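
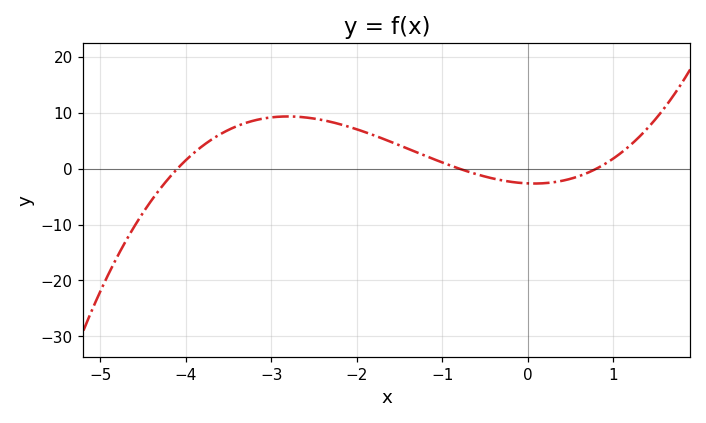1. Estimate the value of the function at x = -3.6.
6.16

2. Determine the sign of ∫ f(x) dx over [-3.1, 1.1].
positive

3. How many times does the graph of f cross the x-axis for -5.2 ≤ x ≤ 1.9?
3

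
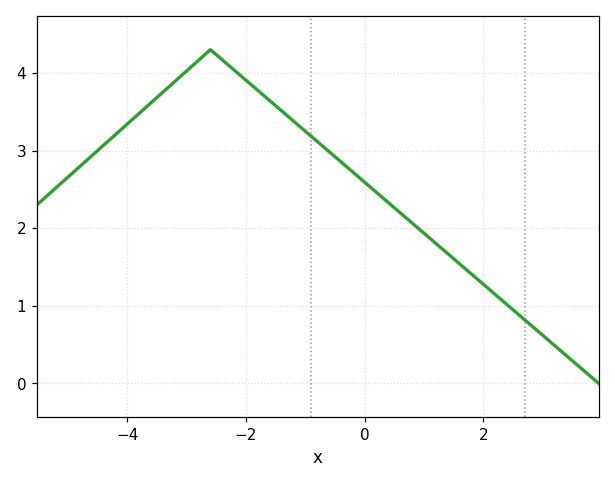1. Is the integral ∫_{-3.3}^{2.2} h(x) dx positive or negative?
positive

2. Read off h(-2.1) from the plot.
3.97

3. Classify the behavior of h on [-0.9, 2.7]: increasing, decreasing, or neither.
decreasing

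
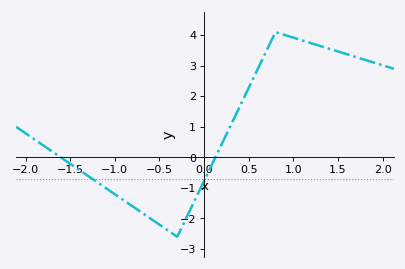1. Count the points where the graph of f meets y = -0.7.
2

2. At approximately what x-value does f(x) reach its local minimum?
-0.301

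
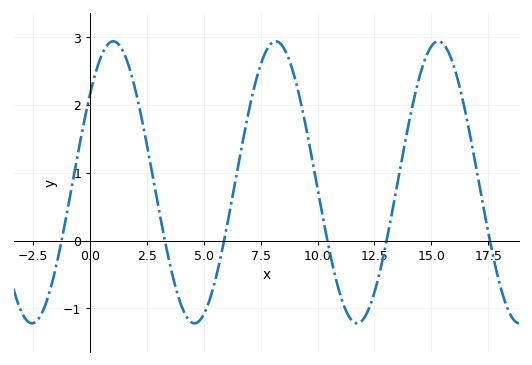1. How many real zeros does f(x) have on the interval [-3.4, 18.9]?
6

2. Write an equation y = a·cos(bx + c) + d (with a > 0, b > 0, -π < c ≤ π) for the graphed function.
y = 2.08cos(0.88x - 0.9) + 0.86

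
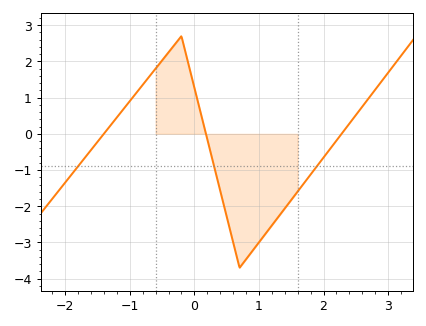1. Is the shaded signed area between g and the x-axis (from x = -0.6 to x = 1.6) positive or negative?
negative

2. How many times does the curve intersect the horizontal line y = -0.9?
3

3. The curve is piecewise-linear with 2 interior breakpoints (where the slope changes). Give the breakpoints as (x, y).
(-0.2, 2.7); (0.7, -3.7)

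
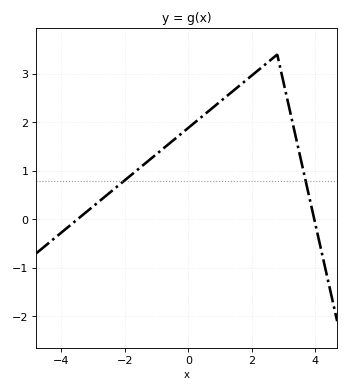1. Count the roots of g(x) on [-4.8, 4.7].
2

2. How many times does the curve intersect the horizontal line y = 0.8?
2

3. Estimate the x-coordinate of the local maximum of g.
2.8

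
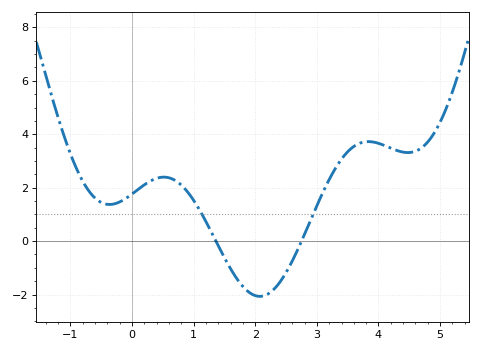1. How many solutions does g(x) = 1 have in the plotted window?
2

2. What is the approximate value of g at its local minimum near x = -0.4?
1.37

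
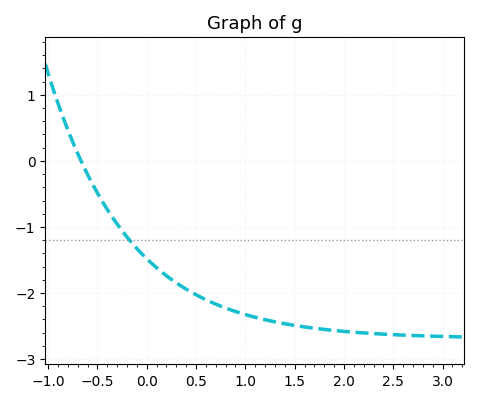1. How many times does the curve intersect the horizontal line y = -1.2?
1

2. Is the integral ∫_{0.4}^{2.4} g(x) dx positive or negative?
negative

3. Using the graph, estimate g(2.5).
-2.6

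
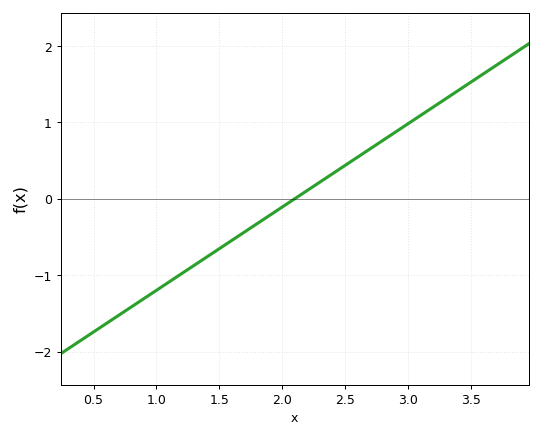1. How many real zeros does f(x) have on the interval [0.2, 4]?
1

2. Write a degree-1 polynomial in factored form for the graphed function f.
y = 1.09(x - 2.1)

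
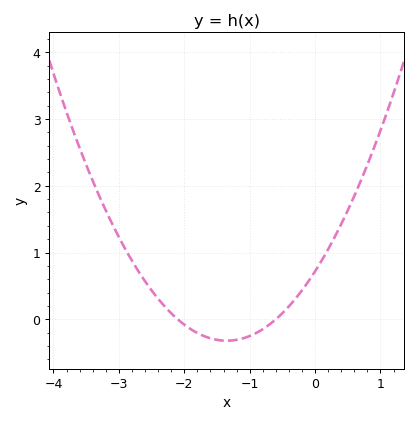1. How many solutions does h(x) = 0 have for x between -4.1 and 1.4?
2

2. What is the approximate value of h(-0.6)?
0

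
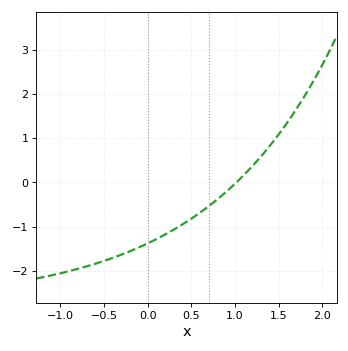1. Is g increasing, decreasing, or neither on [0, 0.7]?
increasing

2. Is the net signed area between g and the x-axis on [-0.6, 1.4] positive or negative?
negative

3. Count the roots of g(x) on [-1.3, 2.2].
1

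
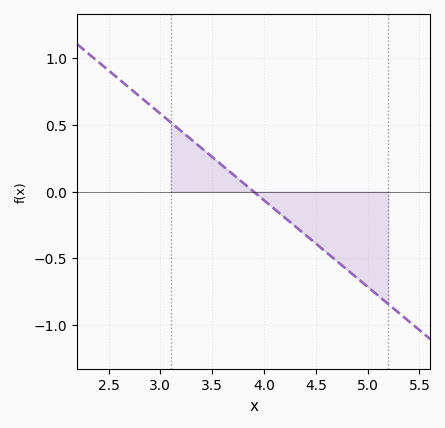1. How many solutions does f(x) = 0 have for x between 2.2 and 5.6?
1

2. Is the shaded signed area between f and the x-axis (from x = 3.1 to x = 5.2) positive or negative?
negative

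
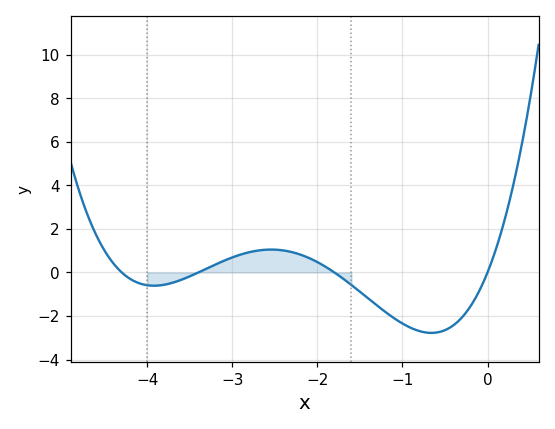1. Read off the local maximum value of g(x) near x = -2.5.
1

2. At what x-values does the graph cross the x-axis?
-4.3, -3.4, -1.8, 0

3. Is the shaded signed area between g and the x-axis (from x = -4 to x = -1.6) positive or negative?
positive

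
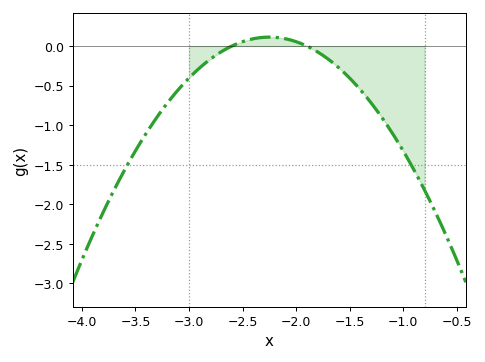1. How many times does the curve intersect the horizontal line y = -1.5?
2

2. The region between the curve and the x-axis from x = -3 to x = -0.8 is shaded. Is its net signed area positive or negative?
negative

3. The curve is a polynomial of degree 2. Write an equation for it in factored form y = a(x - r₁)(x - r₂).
y = -0.92(x + 2.6)(x + 1.9)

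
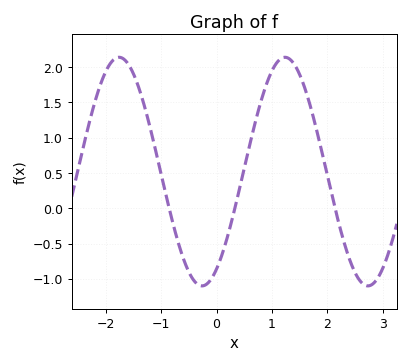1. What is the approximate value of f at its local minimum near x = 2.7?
-1.1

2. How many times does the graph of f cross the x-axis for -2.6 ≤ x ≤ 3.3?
3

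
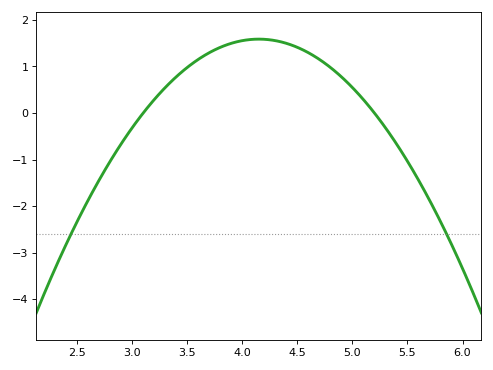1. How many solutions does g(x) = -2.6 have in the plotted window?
2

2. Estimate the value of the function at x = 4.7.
1.2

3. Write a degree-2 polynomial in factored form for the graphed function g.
y = -1.44(x - 3.1)(x - 5.2)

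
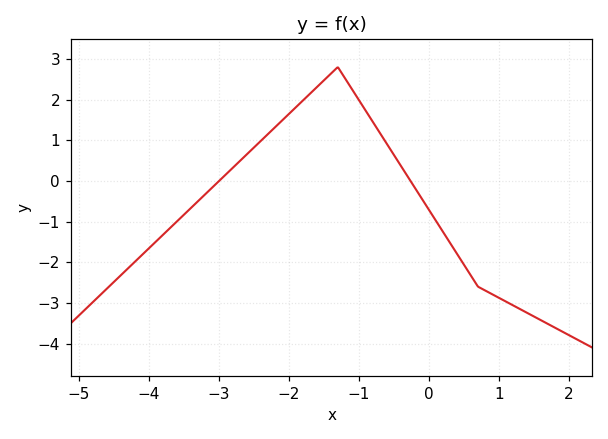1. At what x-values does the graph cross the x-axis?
-3, -0.3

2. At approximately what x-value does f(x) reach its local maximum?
-1.3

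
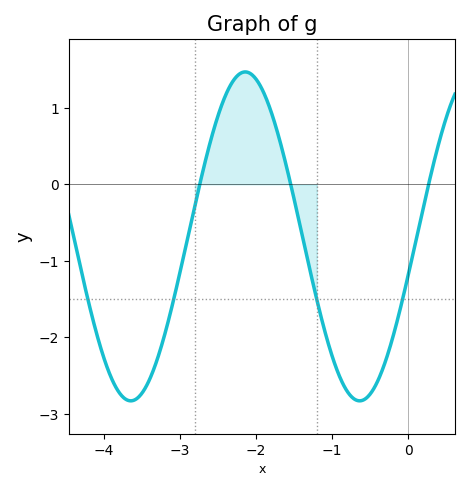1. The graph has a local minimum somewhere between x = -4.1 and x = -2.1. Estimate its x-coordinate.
-3.64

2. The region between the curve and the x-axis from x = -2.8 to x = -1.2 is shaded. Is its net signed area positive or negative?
positive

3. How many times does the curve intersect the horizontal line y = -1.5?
4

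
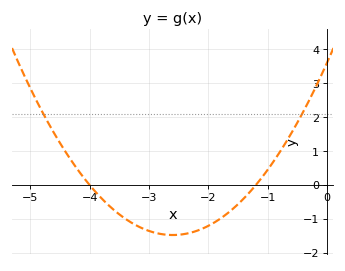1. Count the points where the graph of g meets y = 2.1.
2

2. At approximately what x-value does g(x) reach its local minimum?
-2.6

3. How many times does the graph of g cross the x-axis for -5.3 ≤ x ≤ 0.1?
2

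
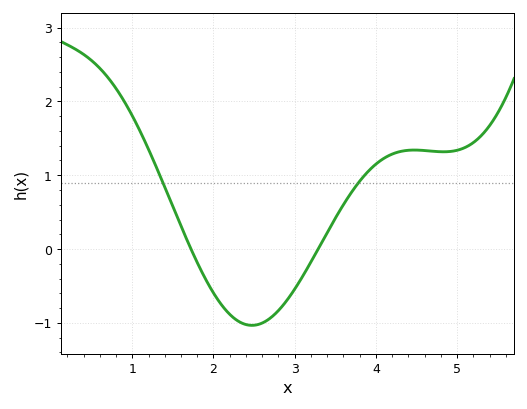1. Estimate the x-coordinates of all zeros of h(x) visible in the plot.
1.72, 3.29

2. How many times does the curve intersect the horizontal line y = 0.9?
2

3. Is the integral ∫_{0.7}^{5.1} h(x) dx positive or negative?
positive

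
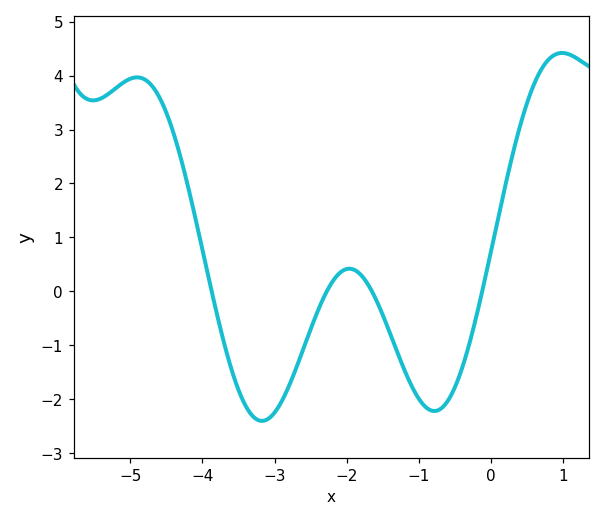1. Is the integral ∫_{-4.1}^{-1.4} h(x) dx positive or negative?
negative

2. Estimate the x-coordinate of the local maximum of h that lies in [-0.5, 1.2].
0.989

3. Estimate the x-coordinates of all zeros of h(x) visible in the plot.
-3.87, -2.28, -1.65, -0.119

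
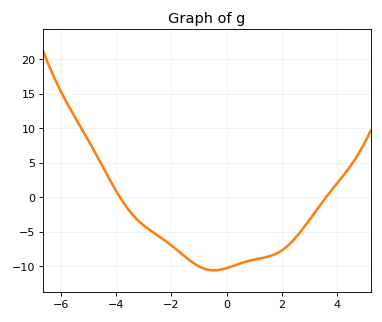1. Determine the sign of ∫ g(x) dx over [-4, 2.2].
negative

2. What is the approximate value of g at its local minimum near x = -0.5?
-10.5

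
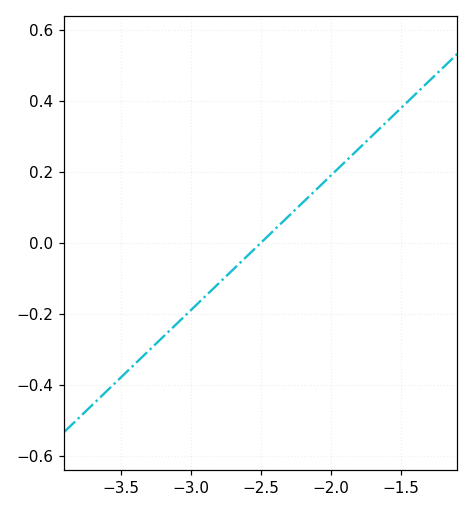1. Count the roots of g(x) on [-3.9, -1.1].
1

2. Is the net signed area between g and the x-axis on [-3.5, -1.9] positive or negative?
negative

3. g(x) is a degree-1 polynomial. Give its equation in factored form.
y = 0.38(x + 2.5)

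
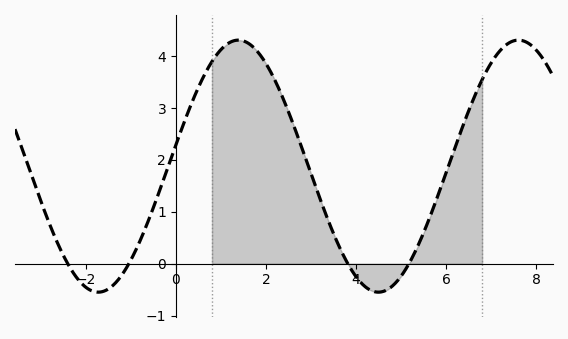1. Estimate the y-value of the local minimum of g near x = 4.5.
-0.55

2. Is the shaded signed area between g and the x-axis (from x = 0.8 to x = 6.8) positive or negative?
positive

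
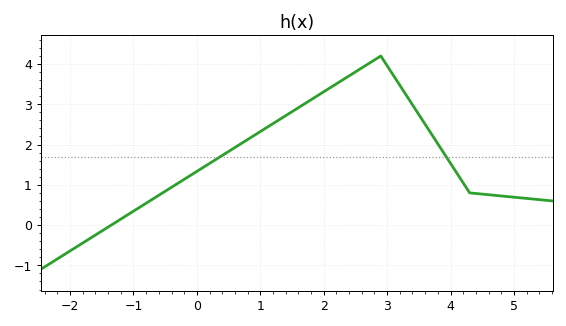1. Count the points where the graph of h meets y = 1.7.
2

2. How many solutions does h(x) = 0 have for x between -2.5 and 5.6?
1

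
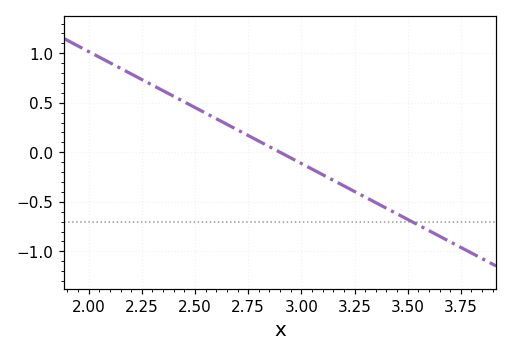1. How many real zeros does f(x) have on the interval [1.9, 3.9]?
1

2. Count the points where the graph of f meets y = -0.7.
1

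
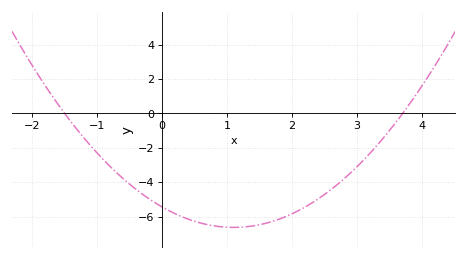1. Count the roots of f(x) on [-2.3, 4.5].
2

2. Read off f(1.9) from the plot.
-6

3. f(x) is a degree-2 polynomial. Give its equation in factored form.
y = 0.98(x + 1.5)(x - 3.7)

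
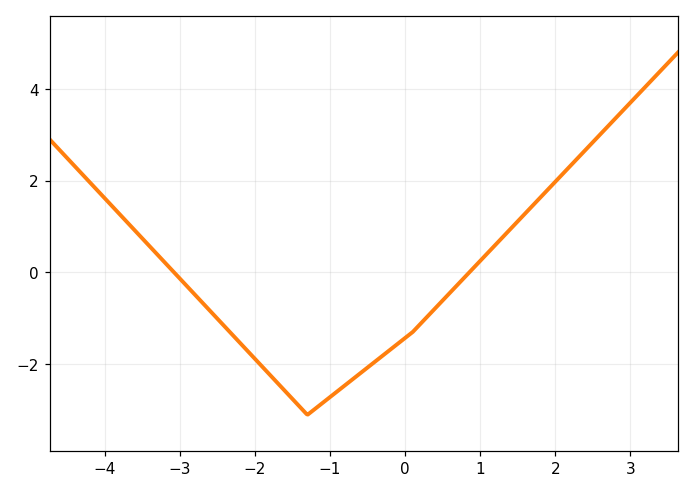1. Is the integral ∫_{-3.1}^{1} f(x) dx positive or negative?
negative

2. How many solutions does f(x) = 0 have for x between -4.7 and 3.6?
2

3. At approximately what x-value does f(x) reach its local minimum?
-1.2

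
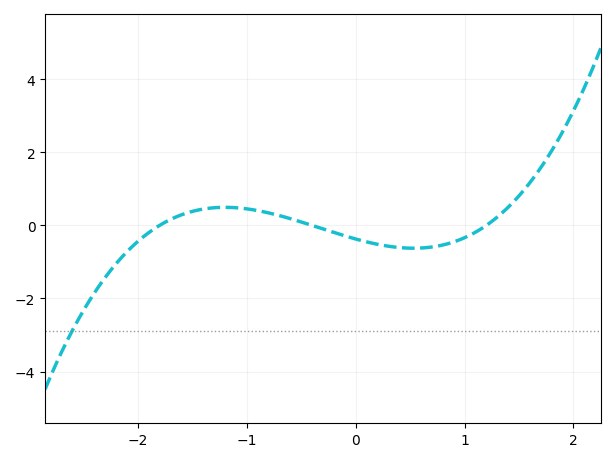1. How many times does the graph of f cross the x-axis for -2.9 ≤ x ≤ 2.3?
3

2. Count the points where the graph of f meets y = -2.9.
1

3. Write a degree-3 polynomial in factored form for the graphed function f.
y = 0.43(x + 1.8)(x + 0.4)(x - 1.2)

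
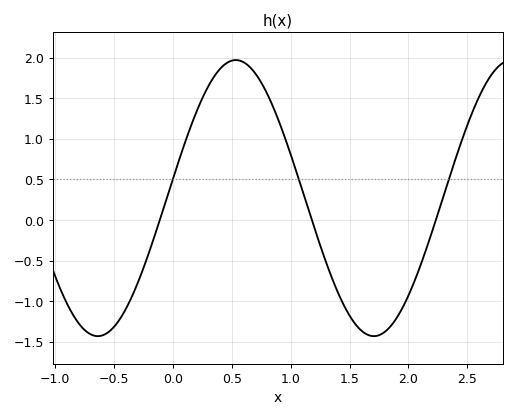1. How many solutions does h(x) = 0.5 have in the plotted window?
3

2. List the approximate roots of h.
-0.1, 1.2, 2.2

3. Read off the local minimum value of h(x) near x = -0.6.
-1.45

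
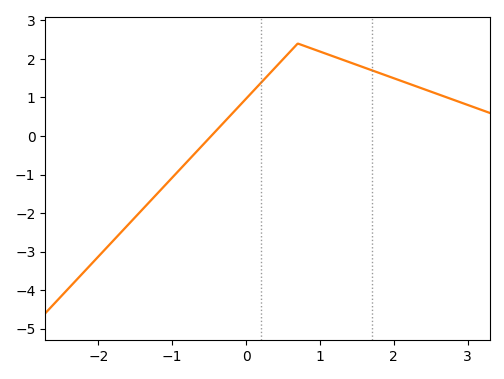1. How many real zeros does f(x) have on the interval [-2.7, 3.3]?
1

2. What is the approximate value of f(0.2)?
1.4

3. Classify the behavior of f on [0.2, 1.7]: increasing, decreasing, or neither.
neither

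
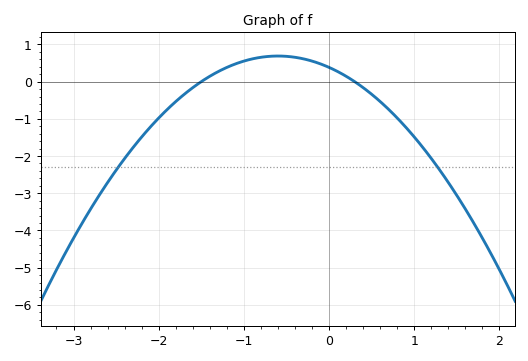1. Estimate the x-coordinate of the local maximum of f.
-0.6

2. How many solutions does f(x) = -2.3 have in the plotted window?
2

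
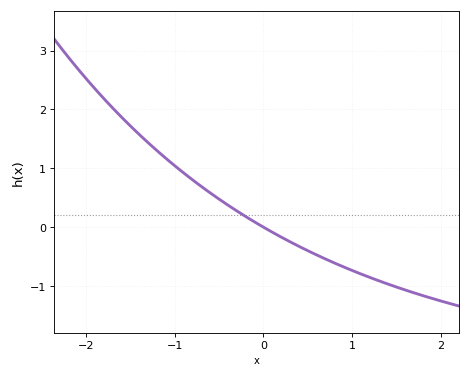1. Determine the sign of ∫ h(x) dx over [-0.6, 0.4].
positive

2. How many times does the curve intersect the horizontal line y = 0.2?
1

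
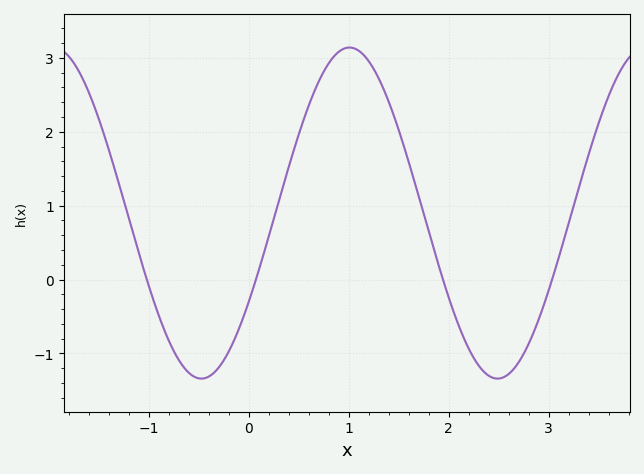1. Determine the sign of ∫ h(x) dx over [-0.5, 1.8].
positive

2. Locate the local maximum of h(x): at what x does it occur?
1.01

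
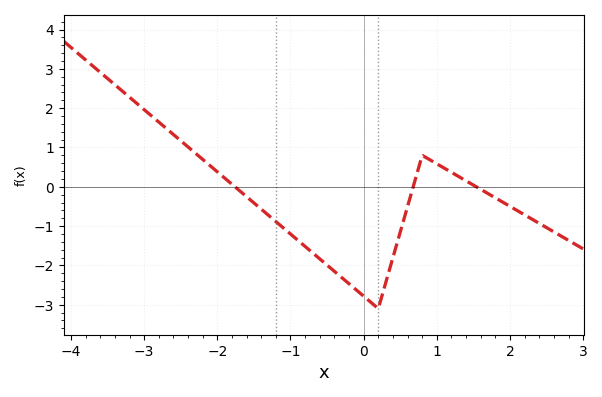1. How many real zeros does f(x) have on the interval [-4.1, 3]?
3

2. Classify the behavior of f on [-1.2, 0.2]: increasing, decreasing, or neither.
decreasing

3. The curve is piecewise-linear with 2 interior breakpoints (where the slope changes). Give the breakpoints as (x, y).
(0.2, -3.1); (0.8, 0.8)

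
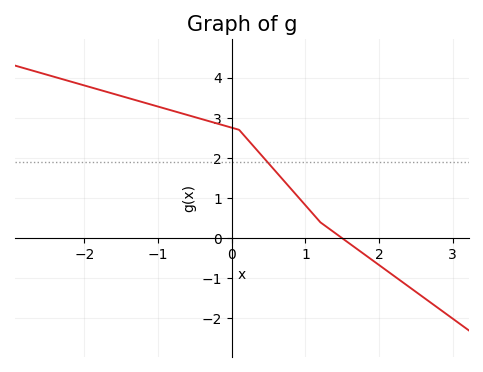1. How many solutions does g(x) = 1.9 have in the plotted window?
1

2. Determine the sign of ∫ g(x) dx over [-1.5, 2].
positive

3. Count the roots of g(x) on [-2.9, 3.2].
1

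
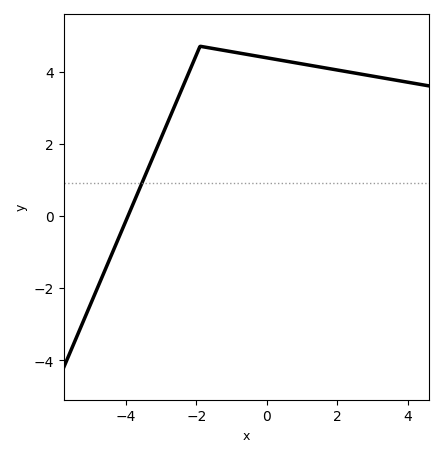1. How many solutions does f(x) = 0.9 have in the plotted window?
1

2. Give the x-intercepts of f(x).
-3.94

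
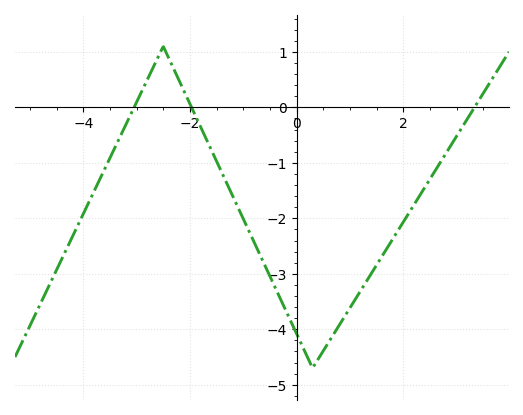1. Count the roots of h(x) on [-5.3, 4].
3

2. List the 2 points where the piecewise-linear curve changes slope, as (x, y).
(-2.5, 1.1); (0.3, -4.7)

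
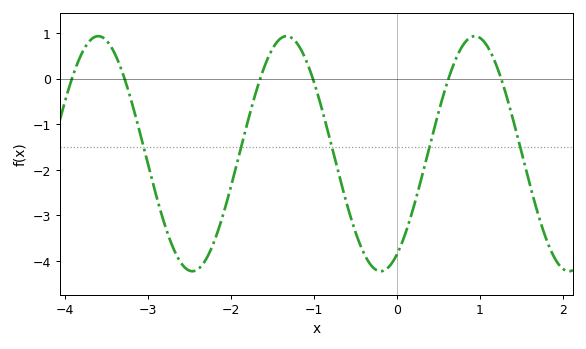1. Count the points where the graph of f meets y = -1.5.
5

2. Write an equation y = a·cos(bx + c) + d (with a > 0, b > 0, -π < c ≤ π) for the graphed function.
y = 2.58cos(2.77x - 2.6) - 1.65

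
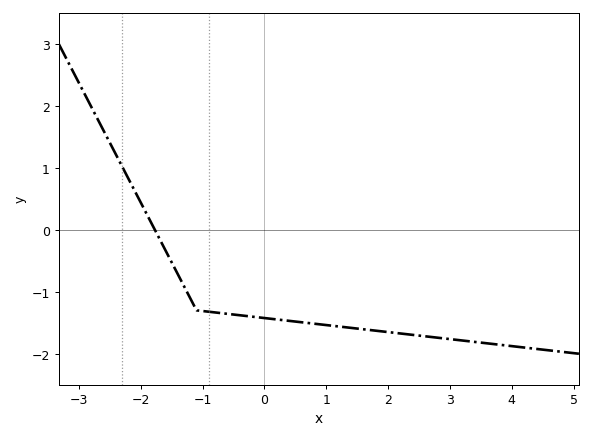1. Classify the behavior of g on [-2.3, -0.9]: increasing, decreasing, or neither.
decreasing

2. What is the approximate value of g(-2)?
0.4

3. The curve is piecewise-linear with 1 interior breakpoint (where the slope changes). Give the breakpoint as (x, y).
(-1.1, -1.3)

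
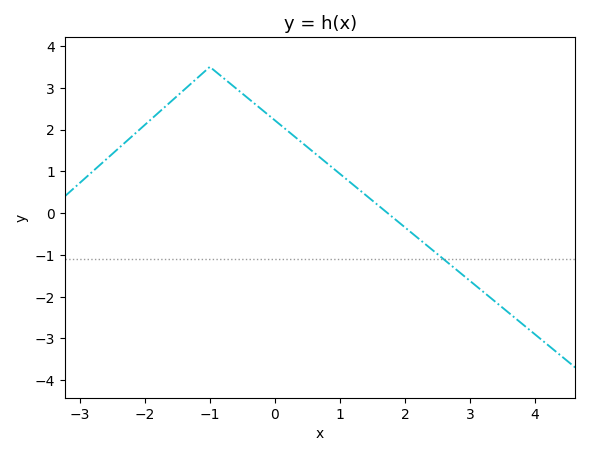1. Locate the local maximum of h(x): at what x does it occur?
-1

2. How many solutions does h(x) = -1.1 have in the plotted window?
1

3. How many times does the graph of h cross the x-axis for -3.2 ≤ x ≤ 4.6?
1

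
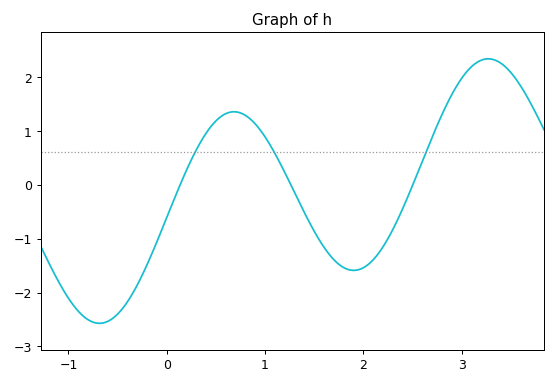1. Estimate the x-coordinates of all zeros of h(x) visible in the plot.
0.1, 1.3, 2.5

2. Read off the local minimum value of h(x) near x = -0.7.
-2.6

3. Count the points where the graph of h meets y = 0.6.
3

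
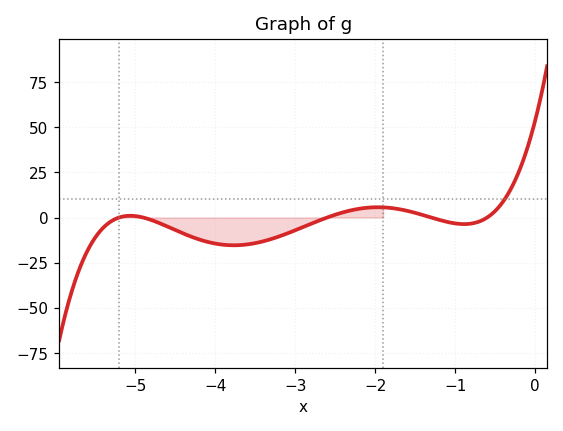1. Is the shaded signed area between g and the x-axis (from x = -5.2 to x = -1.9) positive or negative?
negative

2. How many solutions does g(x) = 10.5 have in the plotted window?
1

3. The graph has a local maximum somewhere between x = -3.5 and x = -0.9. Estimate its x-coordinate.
-1.97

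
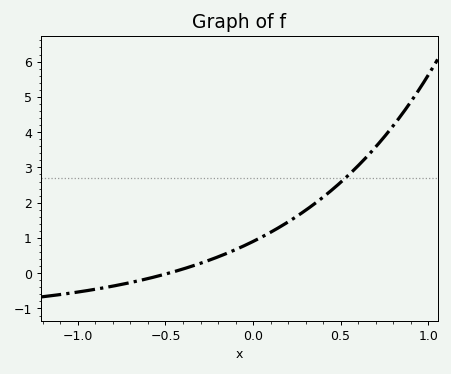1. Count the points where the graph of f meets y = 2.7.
1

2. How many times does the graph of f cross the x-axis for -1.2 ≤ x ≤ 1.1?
1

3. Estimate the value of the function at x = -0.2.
0.5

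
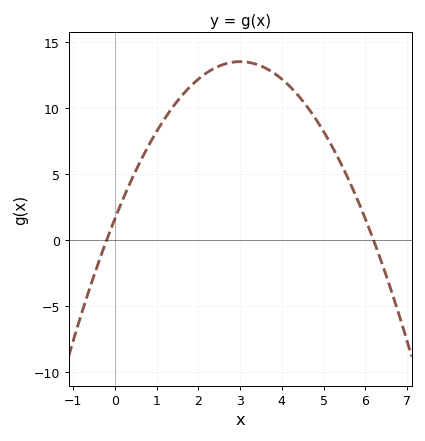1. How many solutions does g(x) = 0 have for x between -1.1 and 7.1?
2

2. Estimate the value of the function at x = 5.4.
6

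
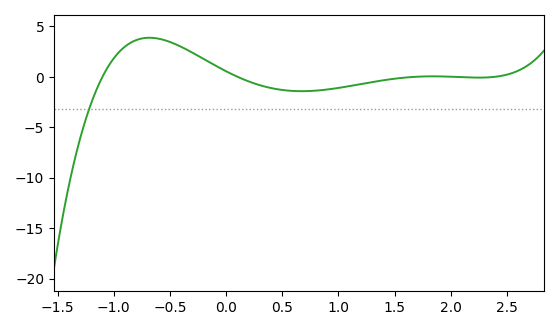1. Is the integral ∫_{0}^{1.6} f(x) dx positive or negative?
negative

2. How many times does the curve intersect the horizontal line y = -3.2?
1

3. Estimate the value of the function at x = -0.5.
3.5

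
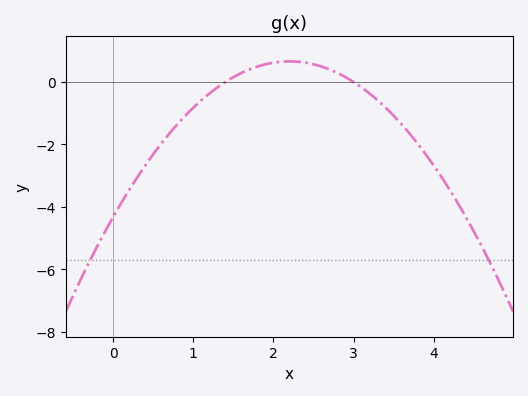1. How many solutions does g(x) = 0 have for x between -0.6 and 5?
2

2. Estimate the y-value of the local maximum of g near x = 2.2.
0.6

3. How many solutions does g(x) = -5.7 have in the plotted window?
2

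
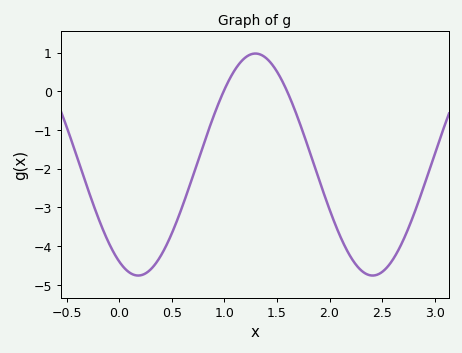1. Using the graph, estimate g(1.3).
0.98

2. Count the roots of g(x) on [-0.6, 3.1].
2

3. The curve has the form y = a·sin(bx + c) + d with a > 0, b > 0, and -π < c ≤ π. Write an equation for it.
y = 2.87sin(2.82x - 2.08) - 1.89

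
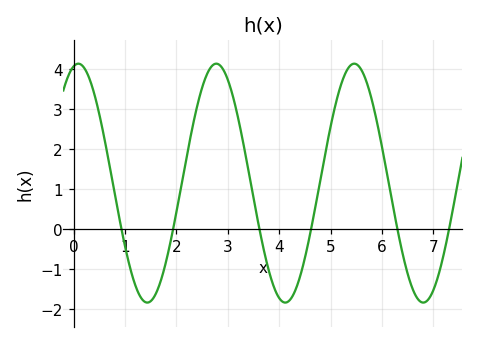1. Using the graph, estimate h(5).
2.56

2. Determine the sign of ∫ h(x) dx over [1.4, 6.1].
positive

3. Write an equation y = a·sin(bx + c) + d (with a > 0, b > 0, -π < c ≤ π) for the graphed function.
y = 2.99sin(2.34x + 1.36) + 1.14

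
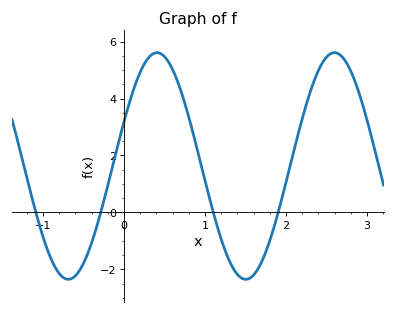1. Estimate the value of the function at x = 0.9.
2.26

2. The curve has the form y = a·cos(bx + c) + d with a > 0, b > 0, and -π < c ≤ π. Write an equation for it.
y = 3.98cos(2.87x - 1.17) + 1.63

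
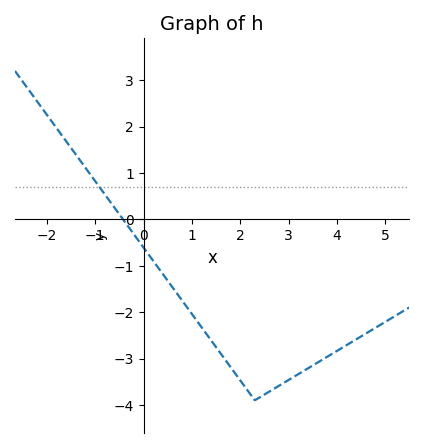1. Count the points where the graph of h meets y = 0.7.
1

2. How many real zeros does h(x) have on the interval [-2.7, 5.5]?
1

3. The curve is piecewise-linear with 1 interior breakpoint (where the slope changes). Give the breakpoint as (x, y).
(2.3, -3.9)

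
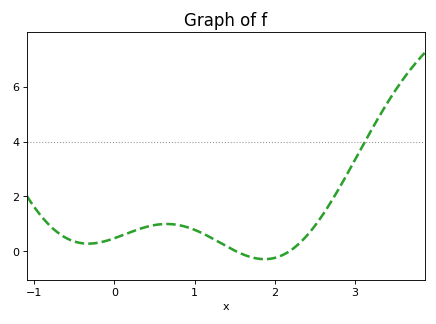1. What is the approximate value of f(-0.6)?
0.4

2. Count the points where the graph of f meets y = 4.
1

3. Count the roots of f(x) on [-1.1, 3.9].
2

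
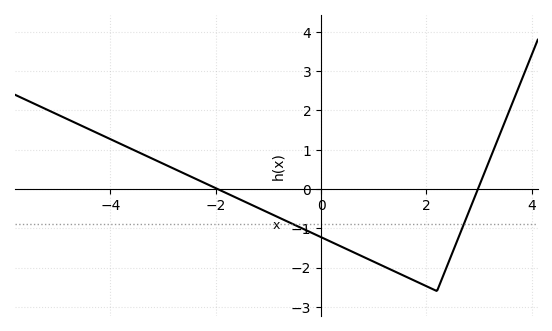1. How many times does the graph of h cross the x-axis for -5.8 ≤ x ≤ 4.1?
2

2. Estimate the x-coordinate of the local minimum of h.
2.2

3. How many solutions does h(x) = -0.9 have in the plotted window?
2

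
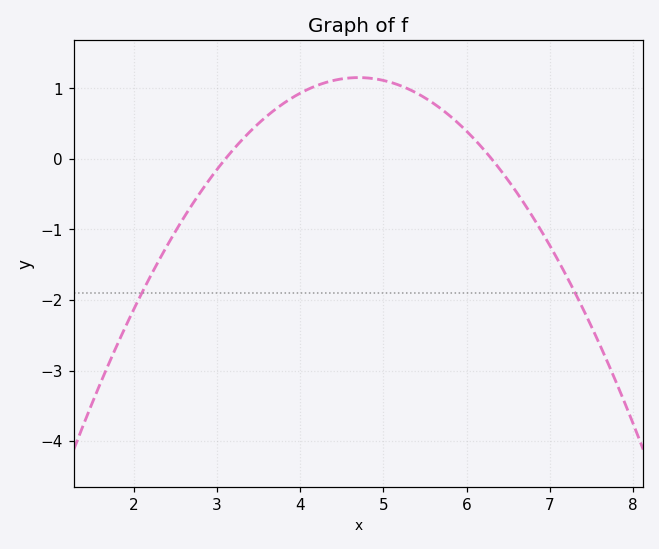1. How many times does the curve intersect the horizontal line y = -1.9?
2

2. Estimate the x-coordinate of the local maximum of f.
4.7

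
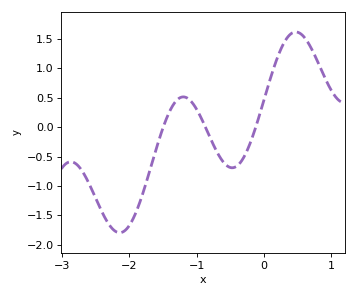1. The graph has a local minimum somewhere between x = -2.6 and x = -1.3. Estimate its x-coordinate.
-2.14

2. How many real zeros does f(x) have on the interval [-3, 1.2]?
3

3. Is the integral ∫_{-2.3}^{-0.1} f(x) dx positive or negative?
negative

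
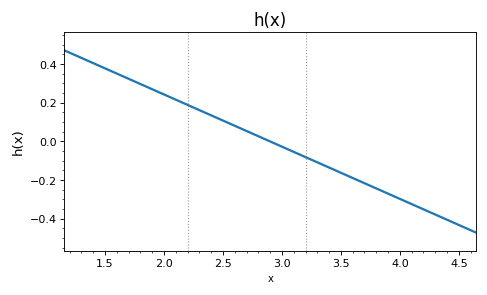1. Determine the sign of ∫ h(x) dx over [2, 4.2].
negative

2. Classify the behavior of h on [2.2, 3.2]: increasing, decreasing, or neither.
decreasing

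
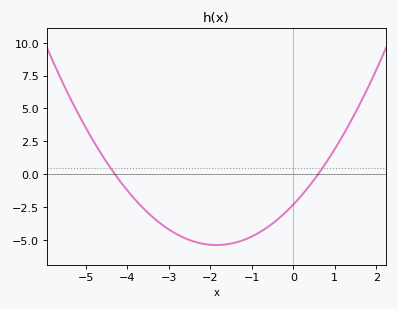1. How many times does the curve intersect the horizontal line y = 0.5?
2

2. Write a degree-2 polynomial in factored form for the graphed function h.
y = 0.9(x + 4.3)(x - 0.6)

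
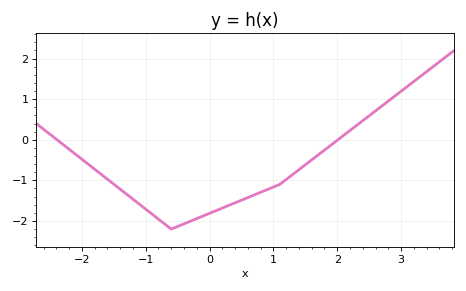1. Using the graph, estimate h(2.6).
0.712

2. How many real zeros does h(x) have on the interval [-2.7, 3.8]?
2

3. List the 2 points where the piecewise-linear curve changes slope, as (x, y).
(-0.6, -2.2); (1.1, -1.1)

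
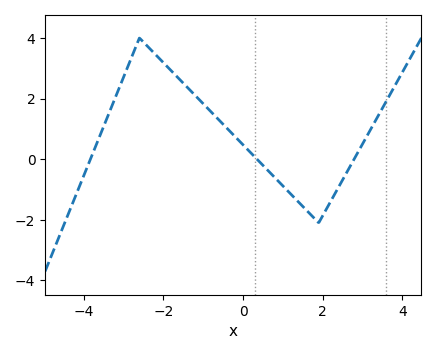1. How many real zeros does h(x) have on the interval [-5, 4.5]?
3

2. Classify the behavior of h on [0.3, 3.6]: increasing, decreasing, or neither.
neither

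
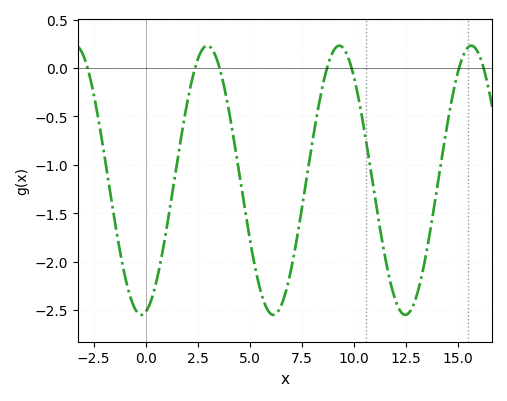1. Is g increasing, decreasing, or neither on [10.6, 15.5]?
neither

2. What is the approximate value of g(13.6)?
-1.78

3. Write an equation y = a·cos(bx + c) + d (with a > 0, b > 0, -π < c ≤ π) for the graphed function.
y = 1.39cos(0.99x - 2.93) - 1.16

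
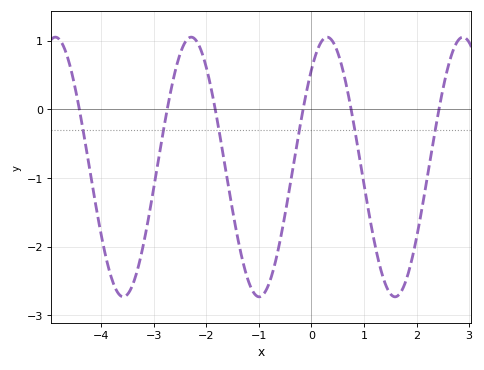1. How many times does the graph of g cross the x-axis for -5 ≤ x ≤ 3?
6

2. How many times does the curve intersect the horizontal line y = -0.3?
6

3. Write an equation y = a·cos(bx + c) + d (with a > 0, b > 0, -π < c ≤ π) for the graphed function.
y = 1.89cos(2.4x - 0.72) - 0.84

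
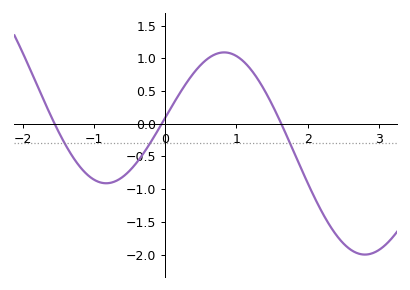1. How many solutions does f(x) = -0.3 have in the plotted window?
3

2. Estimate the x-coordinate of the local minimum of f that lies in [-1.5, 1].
-0.8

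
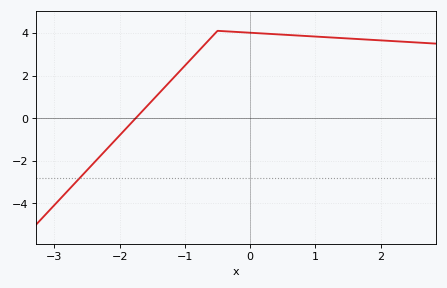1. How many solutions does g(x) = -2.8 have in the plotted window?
1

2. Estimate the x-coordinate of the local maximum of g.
-0.498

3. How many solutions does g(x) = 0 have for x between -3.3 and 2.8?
1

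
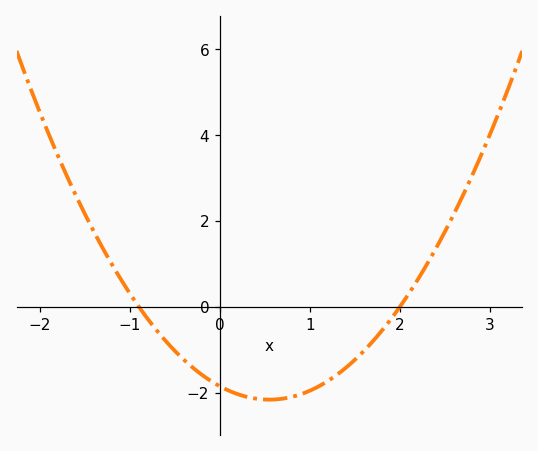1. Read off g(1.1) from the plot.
-1.85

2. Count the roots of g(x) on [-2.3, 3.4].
2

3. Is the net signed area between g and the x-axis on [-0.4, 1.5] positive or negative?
negative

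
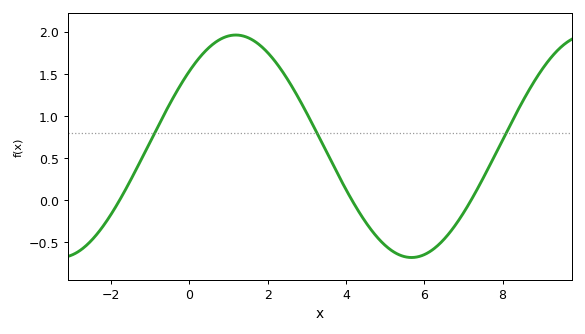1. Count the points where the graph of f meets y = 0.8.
3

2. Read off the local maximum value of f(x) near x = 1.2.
1.96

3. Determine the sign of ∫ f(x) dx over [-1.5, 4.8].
positive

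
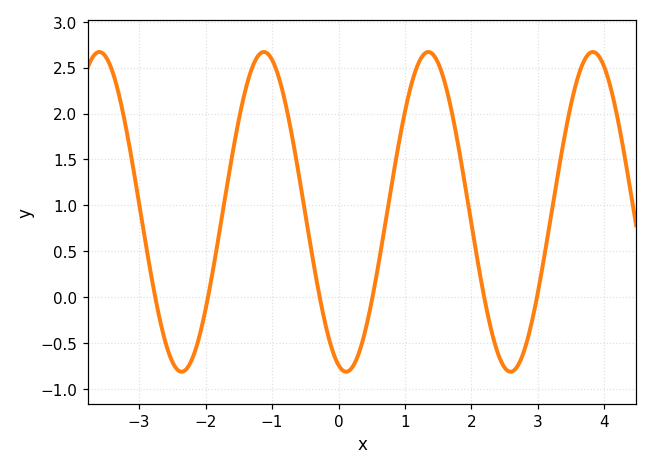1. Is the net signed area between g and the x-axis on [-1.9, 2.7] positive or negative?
positive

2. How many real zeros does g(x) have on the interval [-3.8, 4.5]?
6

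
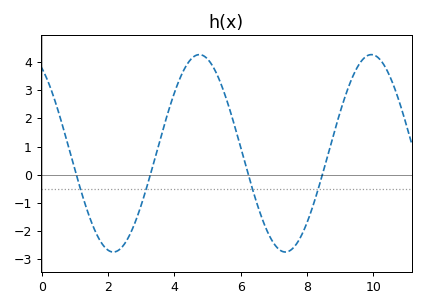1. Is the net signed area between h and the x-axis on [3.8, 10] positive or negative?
positive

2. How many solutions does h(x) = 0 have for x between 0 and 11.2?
4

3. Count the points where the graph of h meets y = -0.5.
4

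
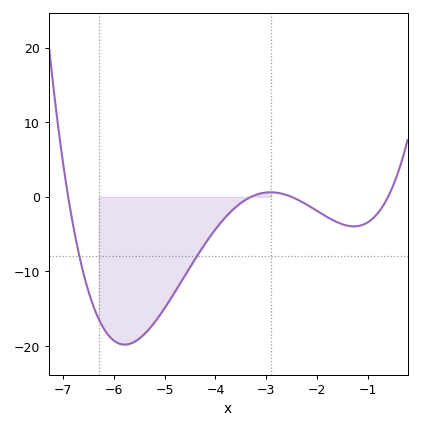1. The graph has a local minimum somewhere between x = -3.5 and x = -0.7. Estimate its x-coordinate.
-1.27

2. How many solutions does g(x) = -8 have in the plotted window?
2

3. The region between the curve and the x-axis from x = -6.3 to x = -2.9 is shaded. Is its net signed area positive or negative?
negative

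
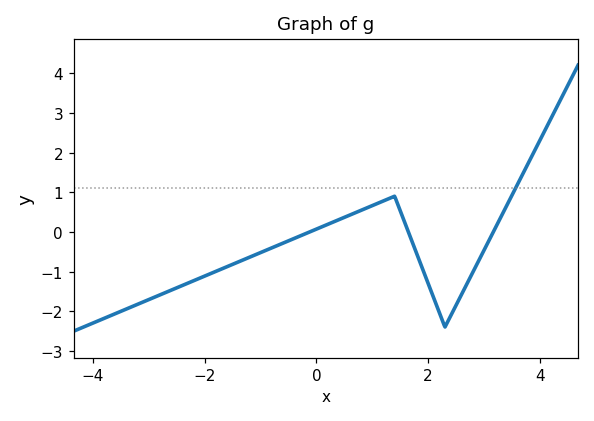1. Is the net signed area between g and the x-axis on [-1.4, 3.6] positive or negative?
negative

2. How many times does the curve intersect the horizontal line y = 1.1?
1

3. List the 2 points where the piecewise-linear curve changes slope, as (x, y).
(1.4, 0.9); (2.3, -2.4)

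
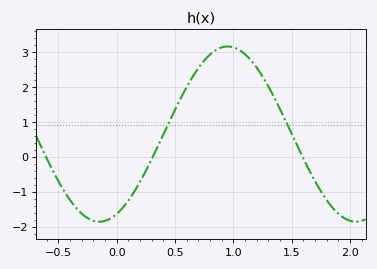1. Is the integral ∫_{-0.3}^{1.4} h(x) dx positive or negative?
positive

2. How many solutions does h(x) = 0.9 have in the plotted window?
2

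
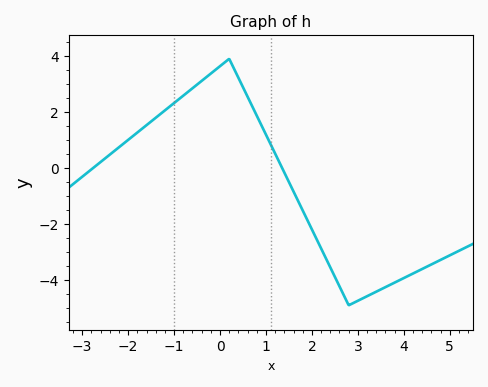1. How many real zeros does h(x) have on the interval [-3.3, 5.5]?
2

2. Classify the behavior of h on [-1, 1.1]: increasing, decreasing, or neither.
neither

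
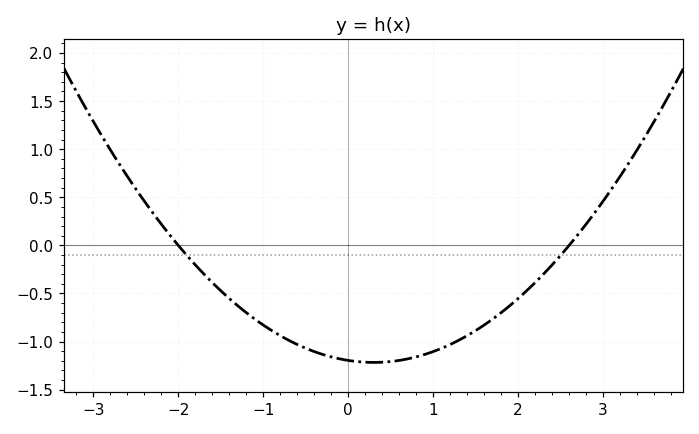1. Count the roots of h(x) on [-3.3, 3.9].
2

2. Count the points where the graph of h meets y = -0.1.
2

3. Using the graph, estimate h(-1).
-0.828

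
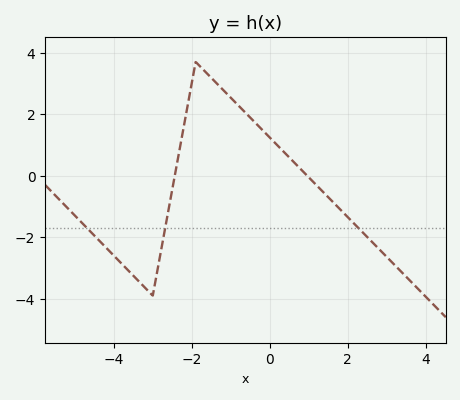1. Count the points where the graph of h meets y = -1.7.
3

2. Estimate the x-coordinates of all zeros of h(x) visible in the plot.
-2.4, 1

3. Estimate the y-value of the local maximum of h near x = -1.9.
3.6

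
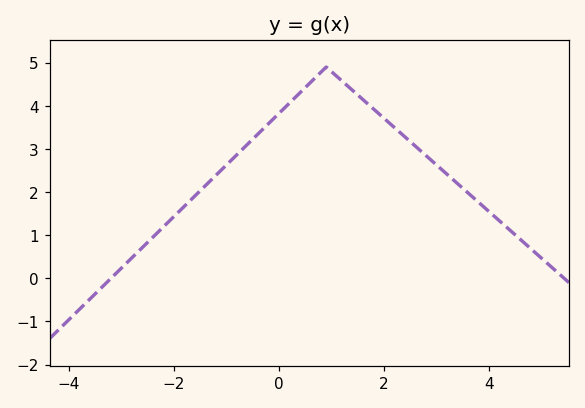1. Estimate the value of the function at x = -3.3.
-0.1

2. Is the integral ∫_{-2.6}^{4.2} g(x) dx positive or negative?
positive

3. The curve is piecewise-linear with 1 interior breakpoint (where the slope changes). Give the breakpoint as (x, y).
(0.9, 4.9)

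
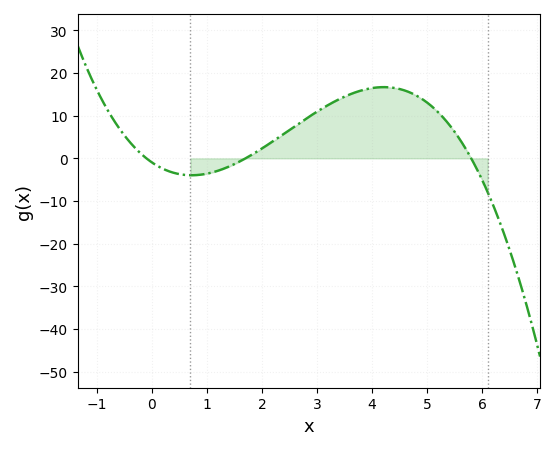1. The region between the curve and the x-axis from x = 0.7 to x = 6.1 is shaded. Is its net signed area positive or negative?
positive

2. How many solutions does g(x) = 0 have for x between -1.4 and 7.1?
3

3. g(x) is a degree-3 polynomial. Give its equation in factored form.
y = -0.97(x + 0.1)(x - 1.7)(x - 5.8)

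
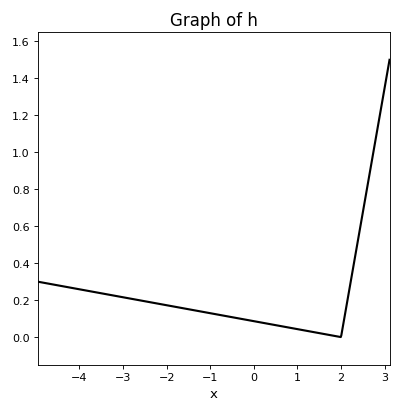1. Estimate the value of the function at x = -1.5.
0.16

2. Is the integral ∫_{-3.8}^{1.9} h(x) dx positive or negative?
positive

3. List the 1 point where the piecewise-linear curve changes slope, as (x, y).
(2, 0)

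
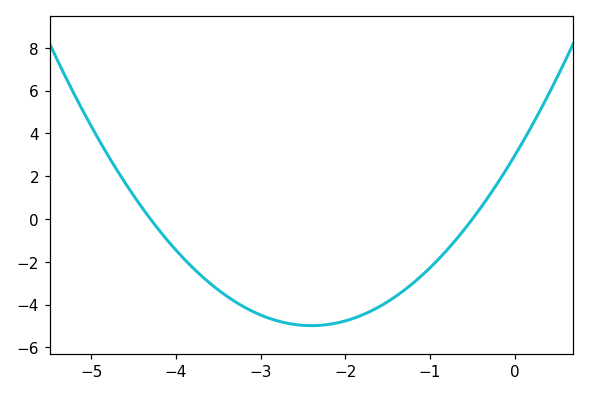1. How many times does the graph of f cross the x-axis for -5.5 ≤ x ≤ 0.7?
2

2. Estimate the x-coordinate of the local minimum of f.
-2.4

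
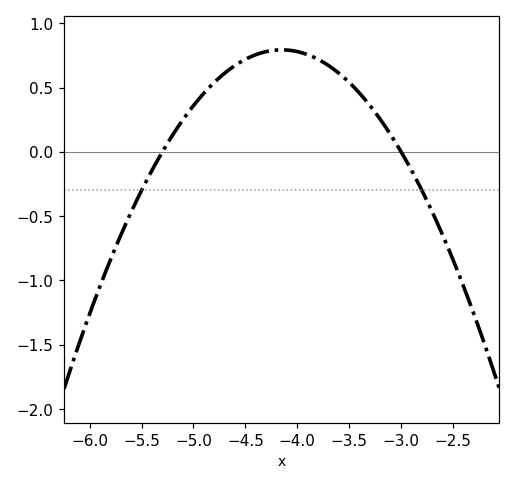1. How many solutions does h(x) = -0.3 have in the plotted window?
2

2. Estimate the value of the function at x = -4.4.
0.756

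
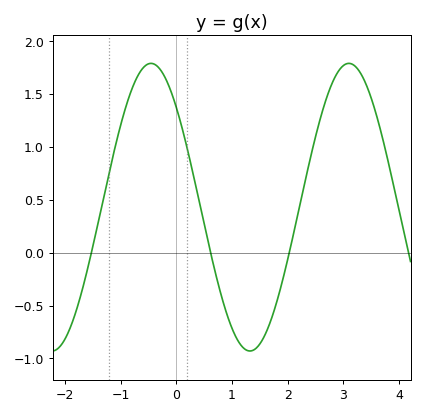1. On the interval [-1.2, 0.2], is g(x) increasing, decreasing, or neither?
neither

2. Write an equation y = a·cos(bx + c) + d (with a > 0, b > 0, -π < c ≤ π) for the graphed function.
y = 1.36cos(1.77x + 0.802) + 0.43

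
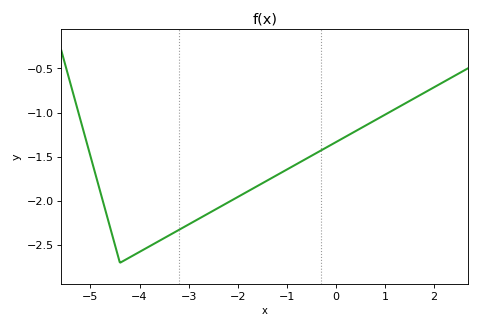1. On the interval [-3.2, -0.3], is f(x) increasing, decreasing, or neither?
increasing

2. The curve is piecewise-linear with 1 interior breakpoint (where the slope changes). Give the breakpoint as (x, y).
(-4.4, -2.7)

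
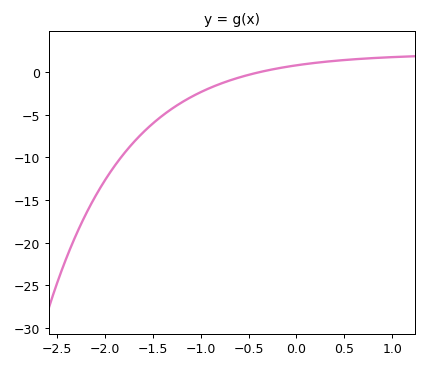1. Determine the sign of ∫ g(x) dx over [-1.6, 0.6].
negative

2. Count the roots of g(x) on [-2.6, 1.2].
1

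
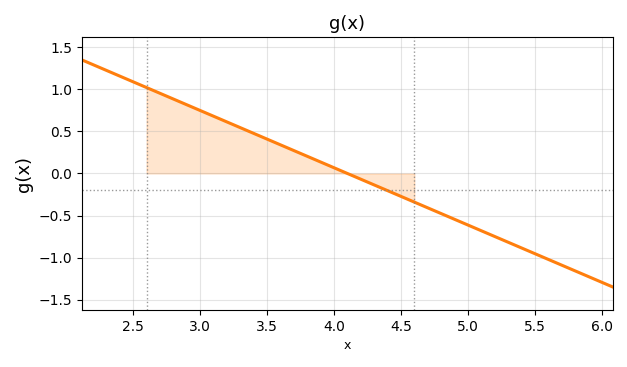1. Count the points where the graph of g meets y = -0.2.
1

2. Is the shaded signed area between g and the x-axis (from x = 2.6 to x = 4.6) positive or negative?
positive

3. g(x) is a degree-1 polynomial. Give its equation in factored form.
y = -0.68(x - 4.1)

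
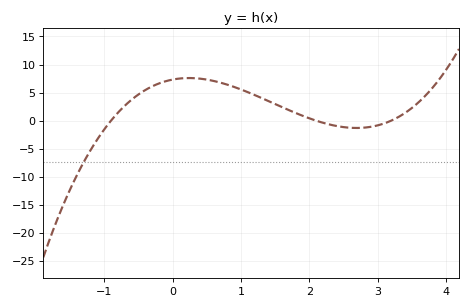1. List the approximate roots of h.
-0.9, 2.1, 3.2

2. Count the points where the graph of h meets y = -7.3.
1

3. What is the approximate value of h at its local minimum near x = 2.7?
-1.5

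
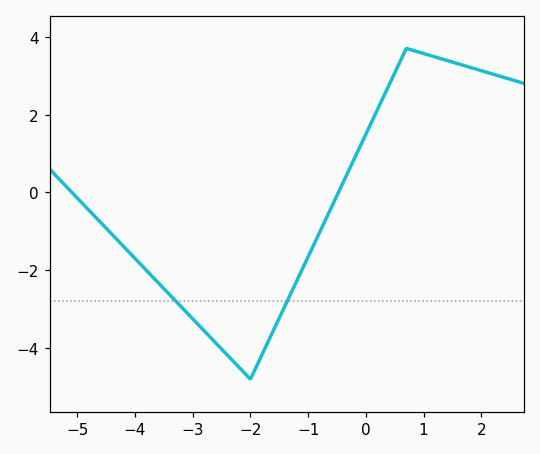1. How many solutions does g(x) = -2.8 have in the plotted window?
2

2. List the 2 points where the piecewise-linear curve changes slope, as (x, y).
(-2, -4.8); (0.7, 3.7)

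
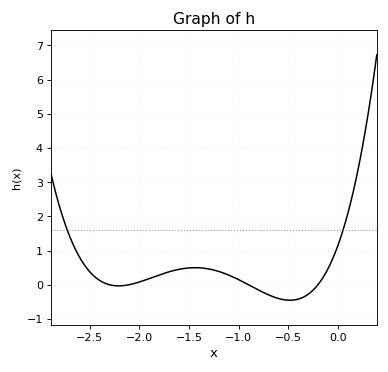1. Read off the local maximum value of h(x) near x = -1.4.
0.498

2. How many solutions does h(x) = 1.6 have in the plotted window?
2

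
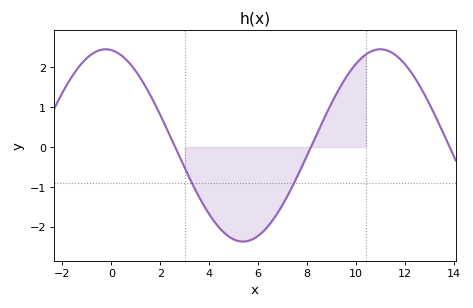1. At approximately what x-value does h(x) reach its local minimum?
5.38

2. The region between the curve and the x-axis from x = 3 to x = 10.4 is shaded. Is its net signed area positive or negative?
negative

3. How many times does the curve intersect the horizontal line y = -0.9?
2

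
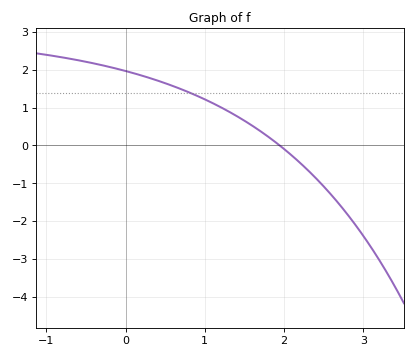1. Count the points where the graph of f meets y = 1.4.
1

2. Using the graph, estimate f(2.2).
-0.458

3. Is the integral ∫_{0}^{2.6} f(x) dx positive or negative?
positive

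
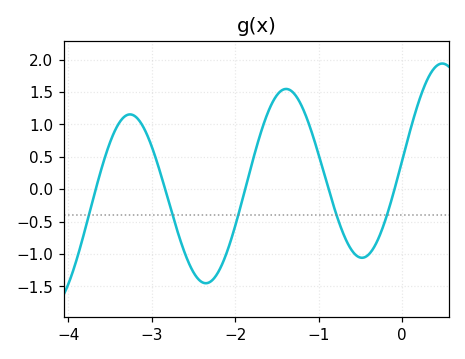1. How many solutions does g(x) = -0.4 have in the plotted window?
5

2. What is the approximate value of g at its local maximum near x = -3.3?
1.16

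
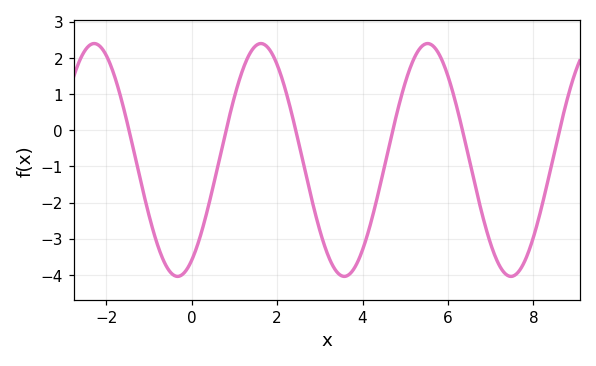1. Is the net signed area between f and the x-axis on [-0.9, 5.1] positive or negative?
negative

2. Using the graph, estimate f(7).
-3.1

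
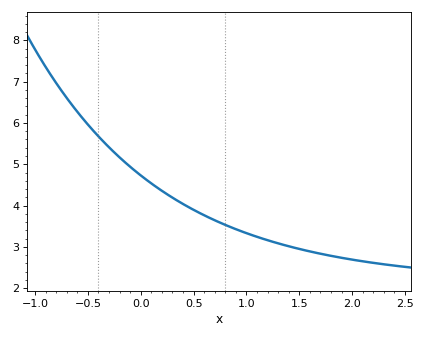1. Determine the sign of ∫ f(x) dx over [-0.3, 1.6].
positive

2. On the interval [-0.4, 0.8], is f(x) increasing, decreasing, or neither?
decreasing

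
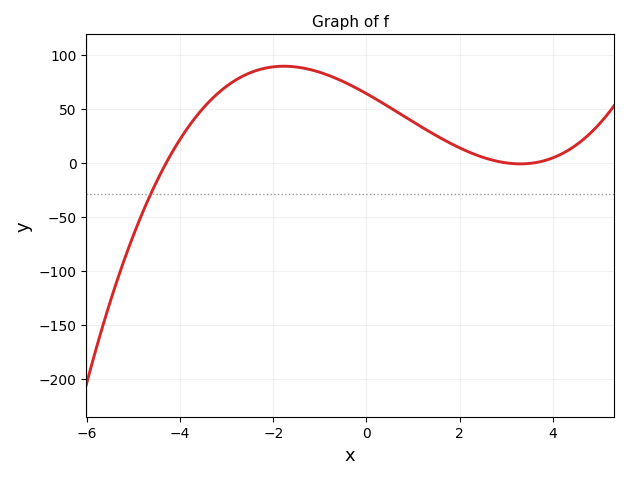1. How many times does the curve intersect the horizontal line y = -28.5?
1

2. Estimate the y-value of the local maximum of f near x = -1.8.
90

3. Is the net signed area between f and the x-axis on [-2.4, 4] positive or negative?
positive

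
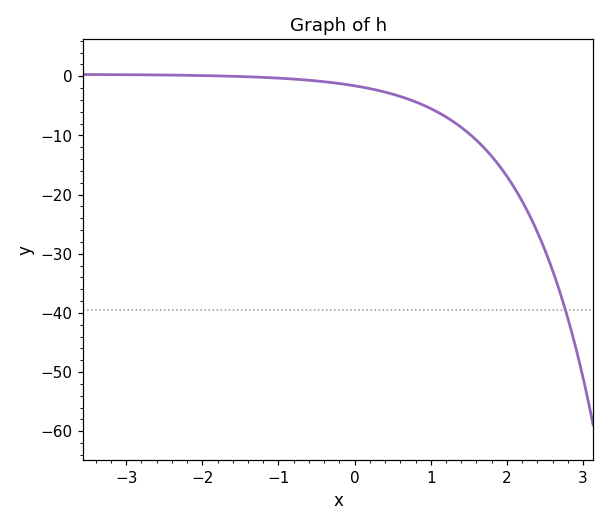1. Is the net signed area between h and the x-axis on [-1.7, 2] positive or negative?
negative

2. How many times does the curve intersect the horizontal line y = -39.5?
1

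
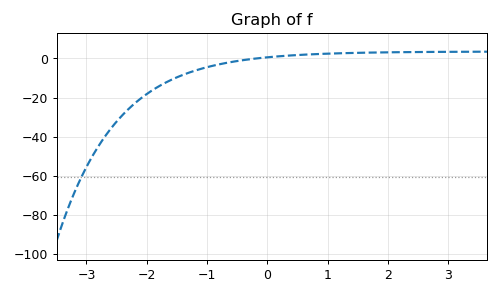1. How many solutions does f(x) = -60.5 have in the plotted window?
1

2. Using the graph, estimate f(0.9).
2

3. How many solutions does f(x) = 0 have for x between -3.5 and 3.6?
1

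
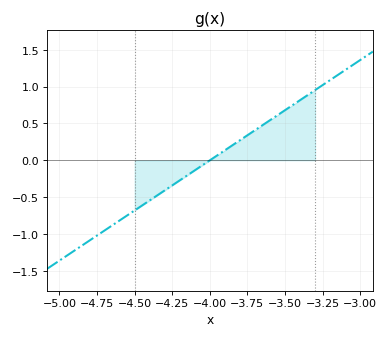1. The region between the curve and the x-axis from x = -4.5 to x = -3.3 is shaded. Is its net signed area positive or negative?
positive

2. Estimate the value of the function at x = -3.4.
0.816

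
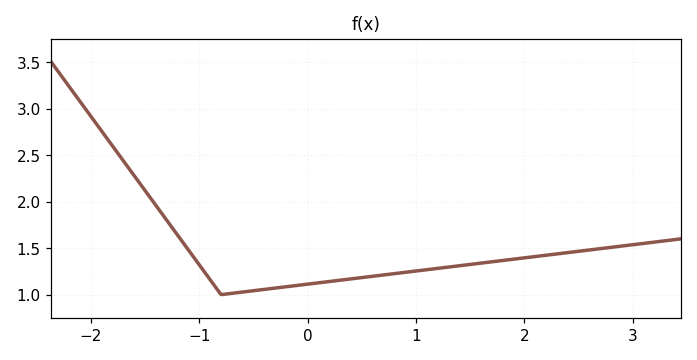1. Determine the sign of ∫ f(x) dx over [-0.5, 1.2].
positive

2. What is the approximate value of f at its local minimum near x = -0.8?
1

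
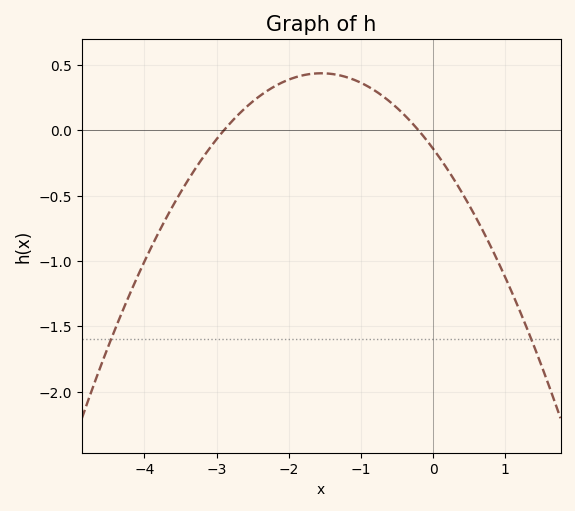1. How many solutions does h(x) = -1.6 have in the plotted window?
2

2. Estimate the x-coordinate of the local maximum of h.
-1.55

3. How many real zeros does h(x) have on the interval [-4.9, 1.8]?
2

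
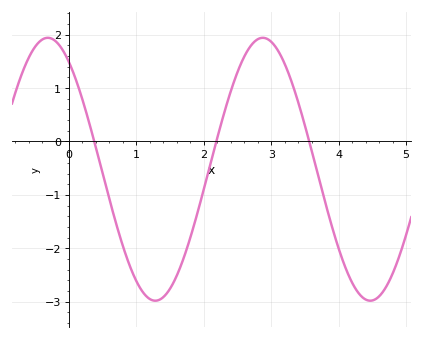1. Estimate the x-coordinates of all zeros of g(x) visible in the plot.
0.375, 2.19, 3.56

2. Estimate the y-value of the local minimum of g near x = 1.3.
-2.98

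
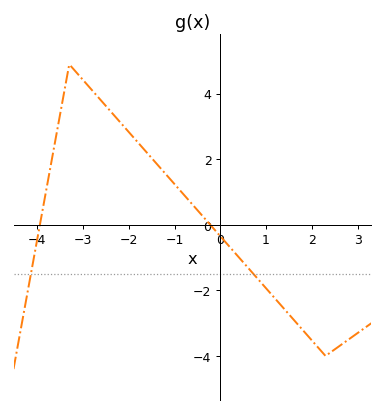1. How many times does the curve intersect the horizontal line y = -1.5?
2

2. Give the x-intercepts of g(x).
-3.94, -0.217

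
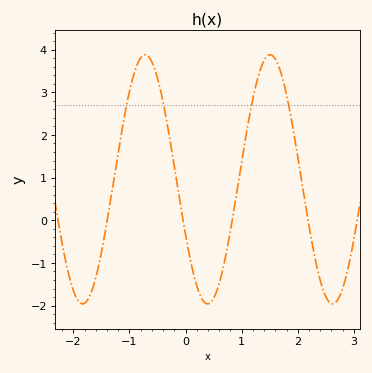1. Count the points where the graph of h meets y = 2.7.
4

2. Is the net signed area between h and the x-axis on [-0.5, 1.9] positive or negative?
positive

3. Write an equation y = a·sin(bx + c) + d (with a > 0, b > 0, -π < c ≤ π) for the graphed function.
y = 2.92sin(2.82x - 2.68) + 0.96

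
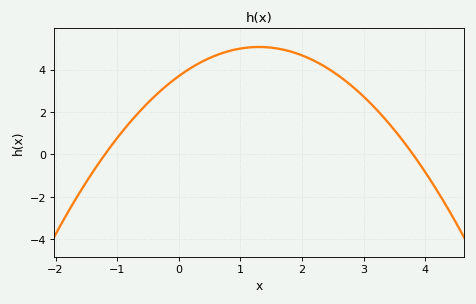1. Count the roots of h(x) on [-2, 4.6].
2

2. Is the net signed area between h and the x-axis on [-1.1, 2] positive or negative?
positive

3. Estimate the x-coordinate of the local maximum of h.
1.3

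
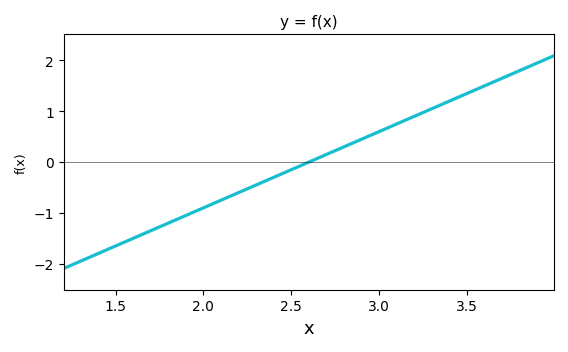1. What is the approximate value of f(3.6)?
1.5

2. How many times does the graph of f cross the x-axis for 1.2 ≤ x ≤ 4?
1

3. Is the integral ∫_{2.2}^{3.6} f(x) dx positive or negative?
positive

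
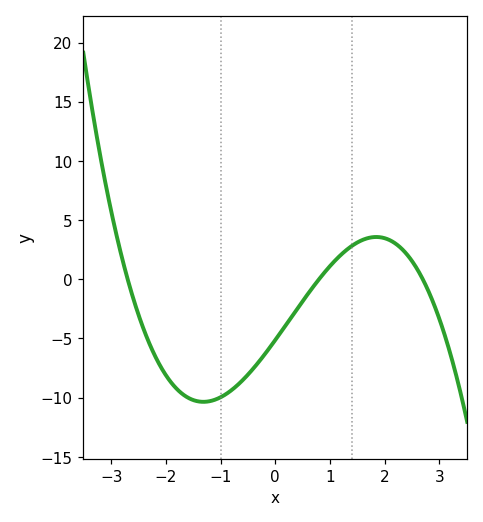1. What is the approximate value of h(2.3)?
2.64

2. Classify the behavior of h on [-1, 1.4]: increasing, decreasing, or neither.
increasing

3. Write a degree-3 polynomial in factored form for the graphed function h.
y = -0.88(x + 2.7)(x - 0.8)(x - 2.7)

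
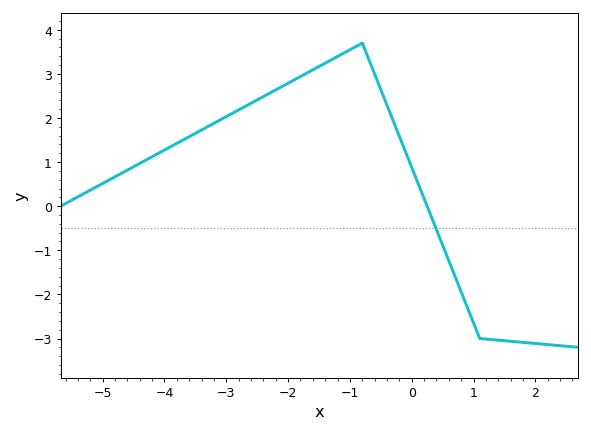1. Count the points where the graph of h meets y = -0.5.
1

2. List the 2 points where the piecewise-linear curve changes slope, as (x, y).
(-0.8, 3.7); (1.1, -3)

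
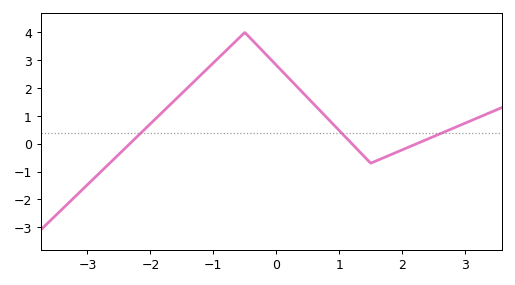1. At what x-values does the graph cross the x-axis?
-2.33, 1.2, 2.23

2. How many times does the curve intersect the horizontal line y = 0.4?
3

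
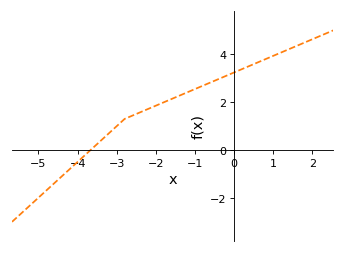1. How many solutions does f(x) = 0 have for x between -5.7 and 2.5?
1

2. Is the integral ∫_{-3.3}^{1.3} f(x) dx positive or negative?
positive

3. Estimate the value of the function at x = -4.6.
-1.4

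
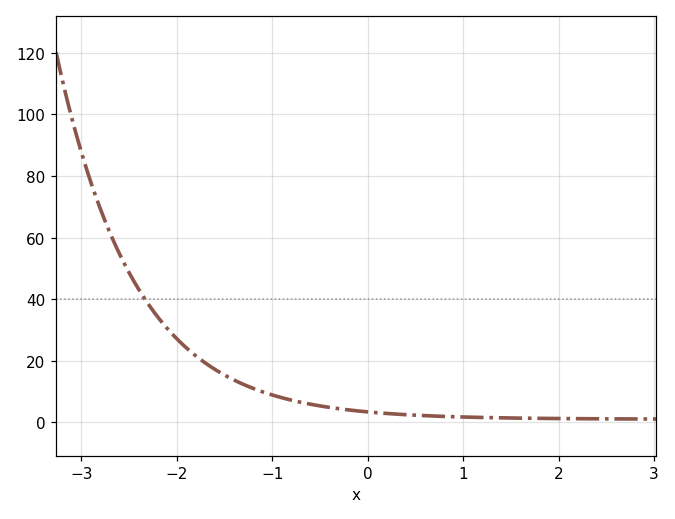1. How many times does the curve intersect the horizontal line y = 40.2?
1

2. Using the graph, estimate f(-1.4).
14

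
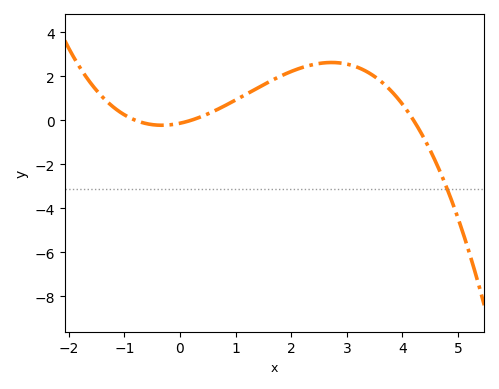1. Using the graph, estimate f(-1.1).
0.413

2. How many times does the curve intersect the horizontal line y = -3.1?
1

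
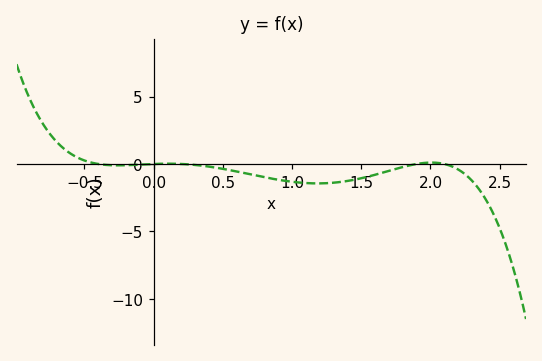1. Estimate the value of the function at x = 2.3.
-1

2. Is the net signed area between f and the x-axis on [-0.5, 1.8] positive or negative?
negative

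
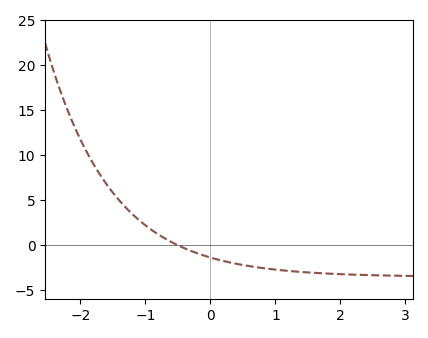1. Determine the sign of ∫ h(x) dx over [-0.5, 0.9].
negative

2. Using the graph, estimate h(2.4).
-3.5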